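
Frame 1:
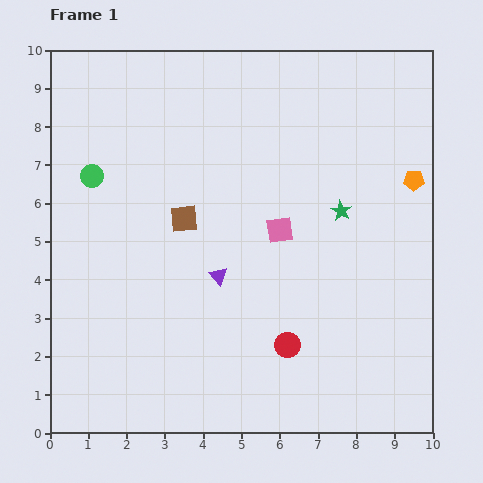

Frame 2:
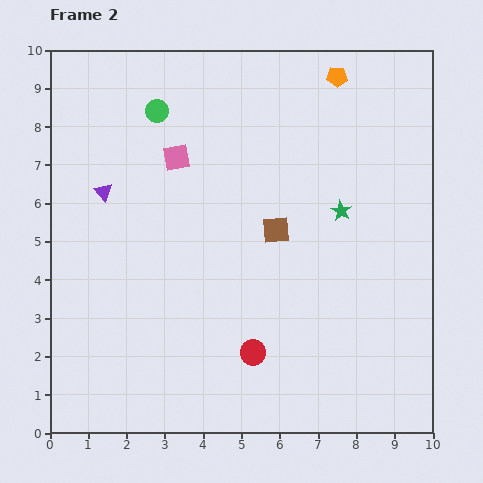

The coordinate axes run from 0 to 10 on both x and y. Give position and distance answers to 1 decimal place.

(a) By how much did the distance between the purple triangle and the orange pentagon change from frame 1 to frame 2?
+1.1

Distance in frame 1: 5.7. Distance in frame 2: 6.8.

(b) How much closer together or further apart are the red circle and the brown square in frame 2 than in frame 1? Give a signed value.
-1.0

Distance in frame 1: 4.3. Distance in frame 2: 3.3.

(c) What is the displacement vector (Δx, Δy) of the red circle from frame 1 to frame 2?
(-0.9, -0.2)

The red circle was at (6.2, 2.3) in frame 1 and (5.3, 2.1) in frame 2.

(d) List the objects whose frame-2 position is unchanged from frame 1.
the green star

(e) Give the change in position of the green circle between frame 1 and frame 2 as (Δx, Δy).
(1.7, 1.7)

The green circle was at (1.1, 6.7) in frame 1 and (2.8, 8.4) in frame 2.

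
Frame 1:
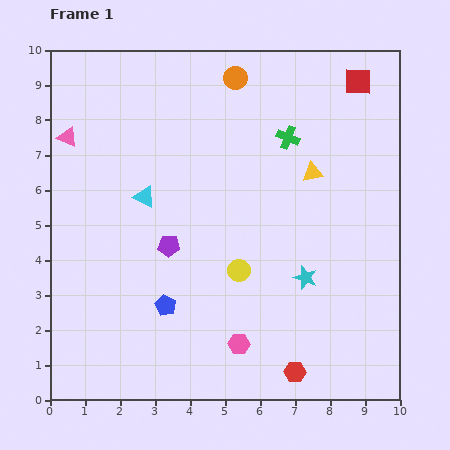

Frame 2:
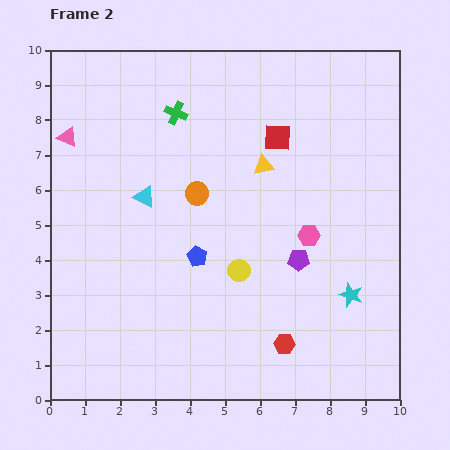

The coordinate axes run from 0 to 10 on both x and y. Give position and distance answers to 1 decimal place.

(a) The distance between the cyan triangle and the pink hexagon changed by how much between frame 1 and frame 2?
-0.2

Distance in frame 1: 5.0. Distance in frame 2: 4.8.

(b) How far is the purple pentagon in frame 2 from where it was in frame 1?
3.7

The purple pentagon moved from (3.4, 4.4) to (7.1, 4.0), a distance of √(3.7² + 0.4²) ≈ 3.7.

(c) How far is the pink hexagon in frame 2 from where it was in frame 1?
3.7

The pink hexagon moved from (5.4, 1.6) to (7.4, 4.7), a distance of √(2.0² + 3.1²) ≈ 3.7.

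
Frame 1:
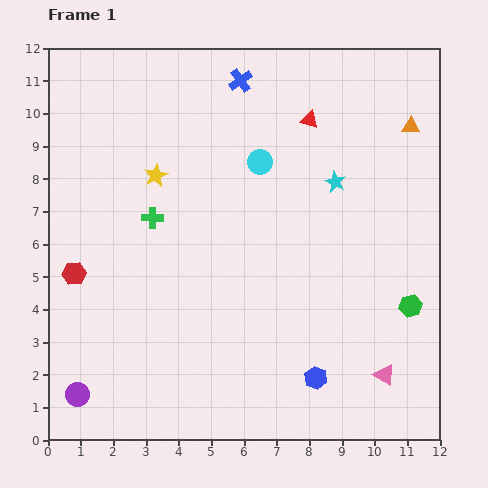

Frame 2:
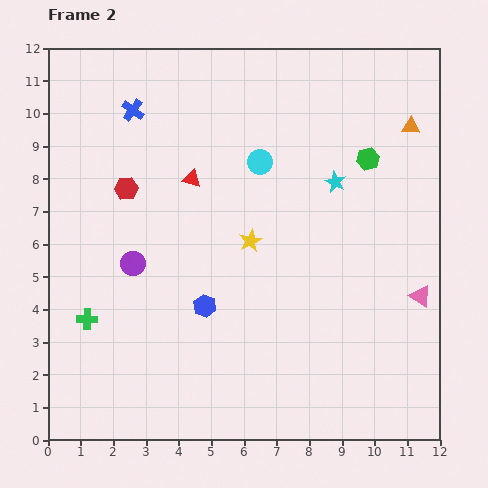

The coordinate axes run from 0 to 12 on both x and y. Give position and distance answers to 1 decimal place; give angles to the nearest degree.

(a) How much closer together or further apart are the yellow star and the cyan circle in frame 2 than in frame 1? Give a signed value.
-0.8

Distance in frame 1: 3.2. Distance in frame 2: 2.4.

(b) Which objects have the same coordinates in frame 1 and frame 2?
the cyan star, the orange triangle, the cyan circle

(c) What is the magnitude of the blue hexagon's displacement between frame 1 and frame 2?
4.0

The blue hexagon moved from (8.2, 1.9) to (4.8, 4.1), a distance of √(3.4² + 2.2²) ≈ 4.0.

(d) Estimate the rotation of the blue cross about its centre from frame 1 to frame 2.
20° counter-clockwise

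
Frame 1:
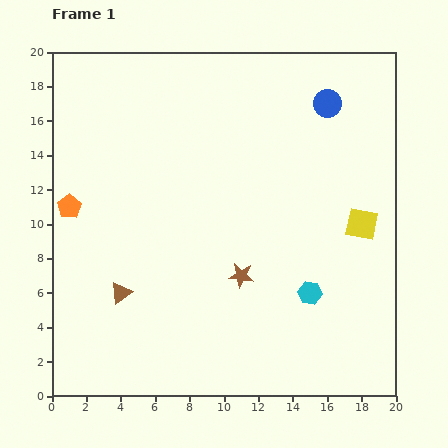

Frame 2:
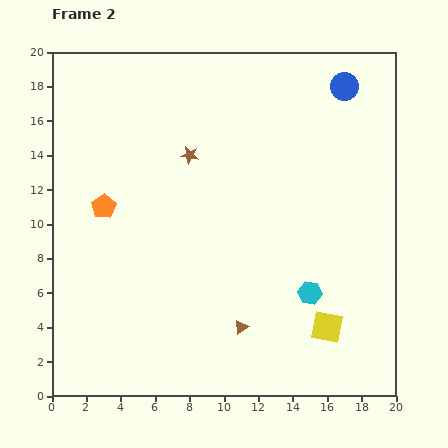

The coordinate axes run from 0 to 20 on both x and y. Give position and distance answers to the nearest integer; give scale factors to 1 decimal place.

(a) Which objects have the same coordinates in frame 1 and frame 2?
the cyan hexagon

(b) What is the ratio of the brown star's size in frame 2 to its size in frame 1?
0.7×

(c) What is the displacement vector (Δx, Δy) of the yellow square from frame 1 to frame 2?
(-2, -6)

The yellow square was at (18, 10) in frame 1 and (16, 4) in frame 2.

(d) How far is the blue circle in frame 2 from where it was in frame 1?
1

The blue circle moved from (16, 17) to (17, 18), a distance of √(1² + 1²) ≈ 1.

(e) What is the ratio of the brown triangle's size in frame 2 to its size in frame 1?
0.7×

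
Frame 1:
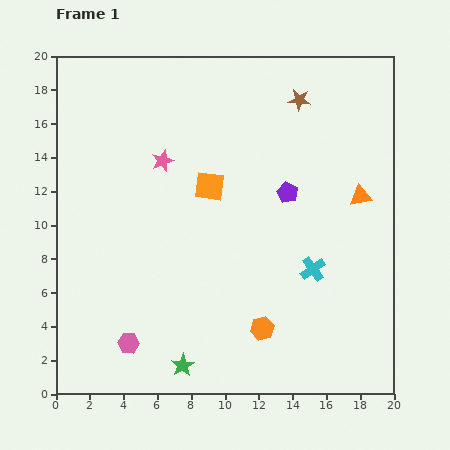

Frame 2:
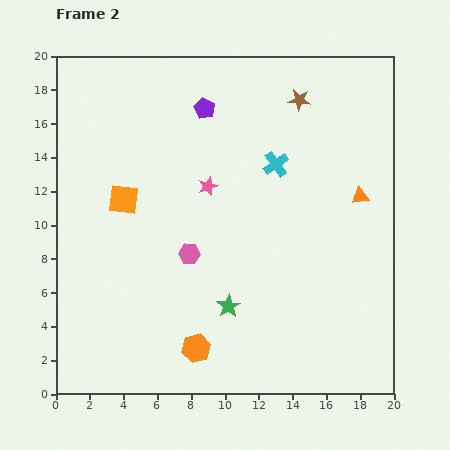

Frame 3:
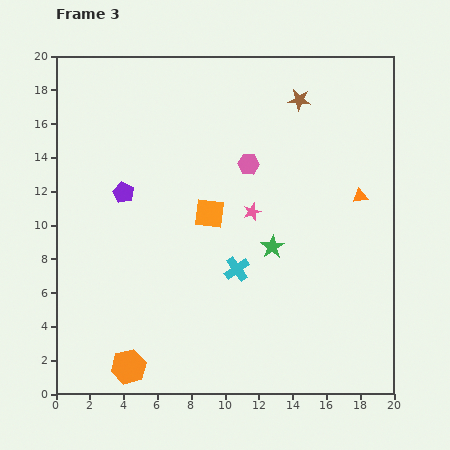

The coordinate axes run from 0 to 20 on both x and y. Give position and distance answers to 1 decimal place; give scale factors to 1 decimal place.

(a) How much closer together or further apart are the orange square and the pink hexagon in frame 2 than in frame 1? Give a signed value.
-5.5

Distance in frame 1: 10.5. Distance in frame 2: 5.0.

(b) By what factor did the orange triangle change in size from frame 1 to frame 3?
0.7×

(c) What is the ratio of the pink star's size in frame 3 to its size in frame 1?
0.8×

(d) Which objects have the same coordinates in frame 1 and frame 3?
the orange triangle, the brown star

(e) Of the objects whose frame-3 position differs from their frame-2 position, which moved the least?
the pink star

(moved 3.0)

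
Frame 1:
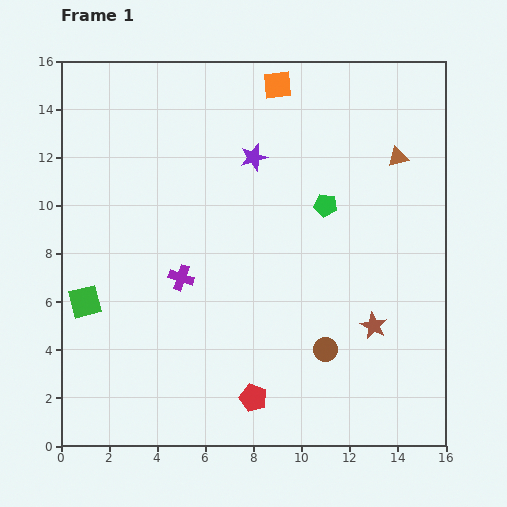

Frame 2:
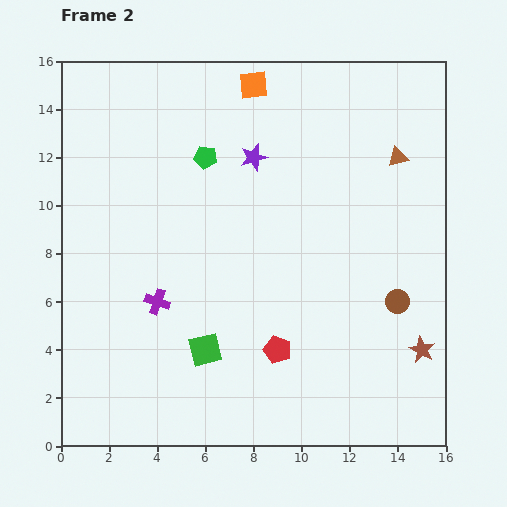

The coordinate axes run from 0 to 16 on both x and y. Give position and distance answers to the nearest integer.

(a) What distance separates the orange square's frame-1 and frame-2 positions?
1

The orange square moved from (9, 15) to (8, 15), a distance of √(1² + 0²) ≈ 1.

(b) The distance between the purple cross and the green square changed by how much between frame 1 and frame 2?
-1

Distance in frame 1: 4. Distance in frame 2: 3.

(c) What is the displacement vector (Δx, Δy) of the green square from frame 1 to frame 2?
(5, -2)

The green square was at (1, 6) in frame 1 and (6, 4) in frame 2.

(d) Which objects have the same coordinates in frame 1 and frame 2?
the brown triangle, the purple star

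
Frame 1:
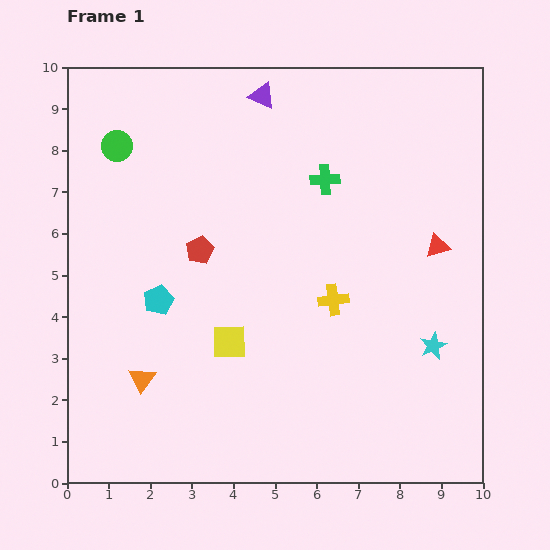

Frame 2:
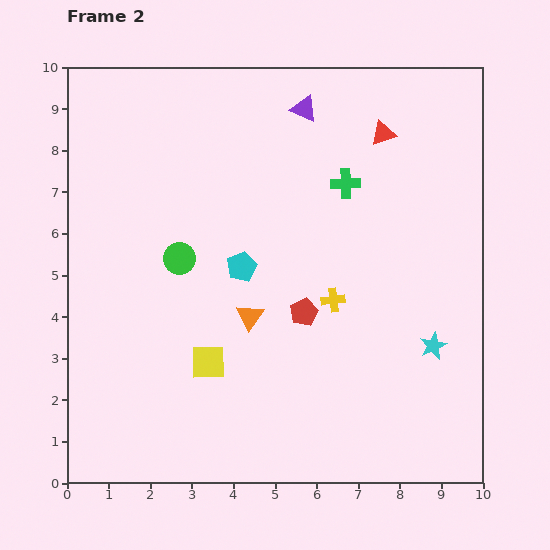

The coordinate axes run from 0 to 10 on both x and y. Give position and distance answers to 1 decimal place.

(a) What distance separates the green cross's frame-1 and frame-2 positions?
0.5

The green cross moved from (6.2, 7.3) to (6.7, 7.2), a distance of √(0.5² + 0.1²) ≈ 0.5.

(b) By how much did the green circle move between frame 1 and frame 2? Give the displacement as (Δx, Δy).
(1.5, -2.7)

The green circle was at (1.2, 8.1) in frame 1 and (2.7, 5.4) in frame 2.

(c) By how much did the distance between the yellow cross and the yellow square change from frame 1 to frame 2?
+0.7

Distance in frame 1: 2.7. Distance in frame 2: 3.4.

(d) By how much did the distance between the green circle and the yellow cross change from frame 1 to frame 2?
-2.6

Distance in frame 1: 6.4. Distance in frame 2: 3.8.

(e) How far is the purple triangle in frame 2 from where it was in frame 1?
1.0

The purple triangle moved from (4.7, 9.3) to (5.7, 9.0), a distance of √(1.0² + 0.3²) ≈ 1.0.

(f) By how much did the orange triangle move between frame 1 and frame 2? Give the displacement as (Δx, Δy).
(2.6, 1.5)

The orange triangle was at (1.8, 2.5) in frame 1 and (4.4, 4.0) in frame 2.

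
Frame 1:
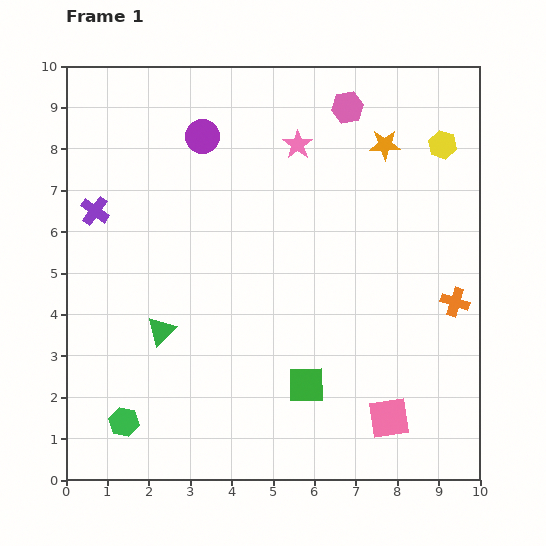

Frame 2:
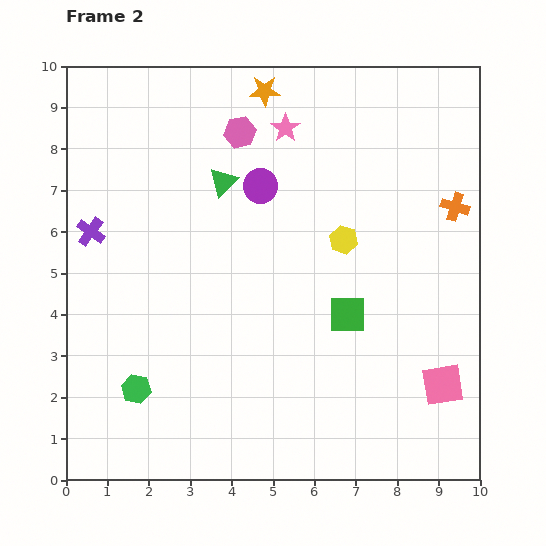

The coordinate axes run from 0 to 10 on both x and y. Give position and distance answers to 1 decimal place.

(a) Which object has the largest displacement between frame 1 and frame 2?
the green triangle

(moved 3.9; next 3.3)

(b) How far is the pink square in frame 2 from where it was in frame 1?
1.5

The pink square moved from (7.8, 1.5) to (9.1, 2.3), a distance of √(1.3² + 0.8²) ≈ 1.5.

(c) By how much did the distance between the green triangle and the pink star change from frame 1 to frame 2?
-3.6

Distance in frame 1: 5.6. Distance in frame 2: 2.0.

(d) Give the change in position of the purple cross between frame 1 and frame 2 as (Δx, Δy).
(-0.1, -0.5)

The purple cross was at (0.7, 6.5) in frame 1 and (0.6, 6.0) in frame 2.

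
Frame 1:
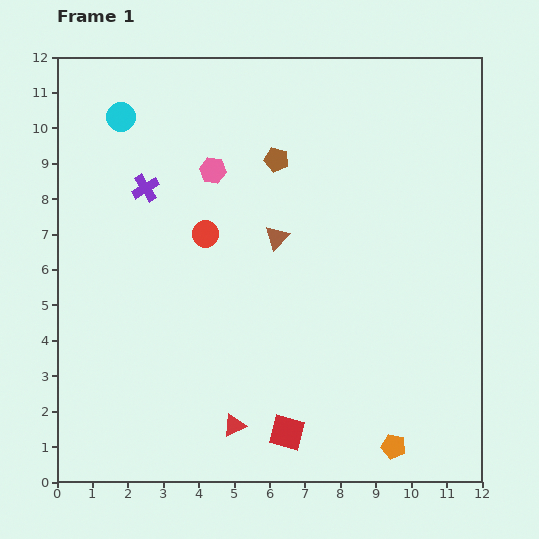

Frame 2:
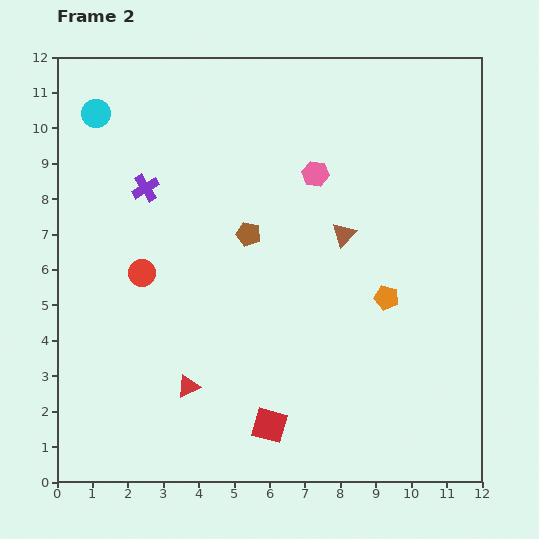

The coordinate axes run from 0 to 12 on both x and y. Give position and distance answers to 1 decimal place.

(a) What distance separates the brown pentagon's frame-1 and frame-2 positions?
2.2

The brown pentagon moved from (6.2, 9.1) to (5.4, 7.0), a distance of √(0.8² + 2.1²) ≈ 2.2.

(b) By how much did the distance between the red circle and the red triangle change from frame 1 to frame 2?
-2.0

Distance in frame 1: 5.5. Distance in frame 2: 3.5.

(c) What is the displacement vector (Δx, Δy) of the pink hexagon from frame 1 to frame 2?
(2.9, -0.1)

The pink hexagon was at (4.4, 8.8) in frame 1 and (7.3, 8.7) in frame 2.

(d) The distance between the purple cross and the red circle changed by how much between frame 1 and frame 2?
+0.3

Distance in frame 1: 2.1. Distance in frame 2: 2.4.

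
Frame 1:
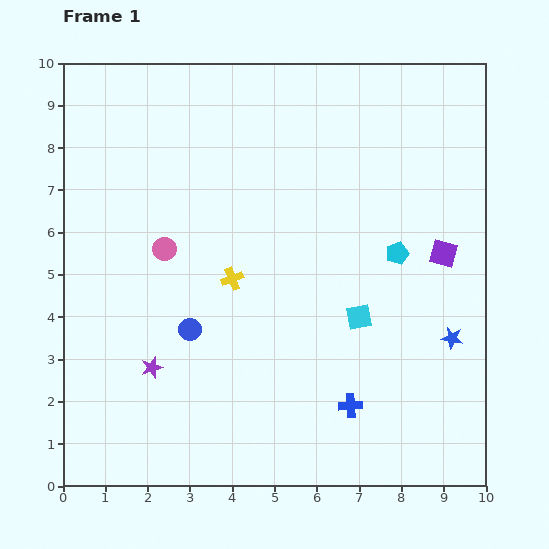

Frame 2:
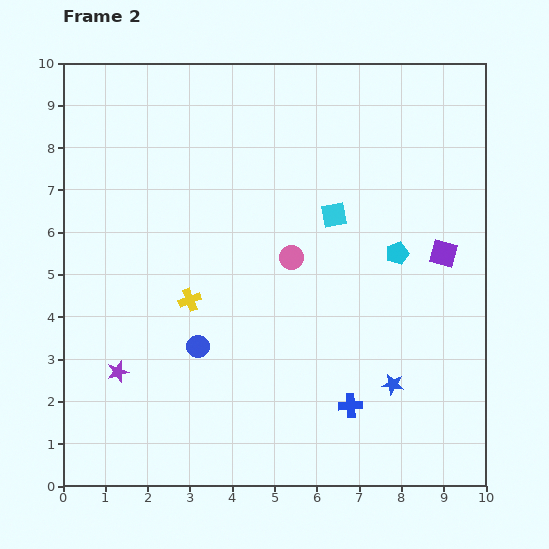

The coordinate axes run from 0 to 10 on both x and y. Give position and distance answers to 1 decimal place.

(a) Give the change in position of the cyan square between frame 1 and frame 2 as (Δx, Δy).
(-0.6, 2.4)

The cyan square was at (7.0, 4.0) in frame 1 and (6.4, 6.4) in frame 2.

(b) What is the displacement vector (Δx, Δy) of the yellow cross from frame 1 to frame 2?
(-1.0, -0.5)

The yellow cross was at (4.0, 4.9) in frame 1 and (3.0, 4.4) in frame 2.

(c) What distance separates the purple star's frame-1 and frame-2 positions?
0.8

The purple star moved from (2.1, 2.8) to (1.3, 2.7), a distance of √(0.8² + 0.1²) ≈ 0.8.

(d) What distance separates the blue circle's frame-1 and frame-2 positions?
0.4

The blue circle moved from (3.0, 3.7) to (3.2, 3.3), a distance of √(0.2² + 0.4²) ≈ 0.4.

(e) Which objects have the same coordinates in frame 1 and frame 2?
the purple square, the blue cross, the cyan pentagon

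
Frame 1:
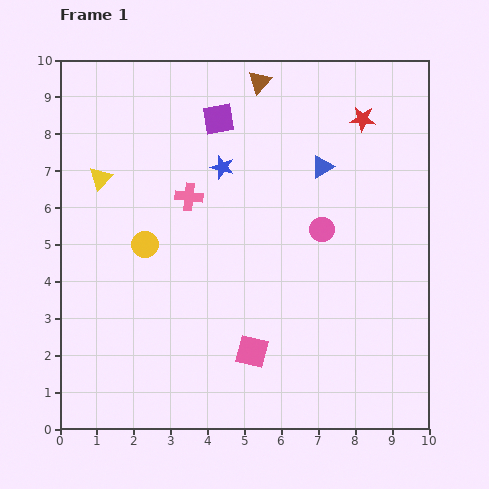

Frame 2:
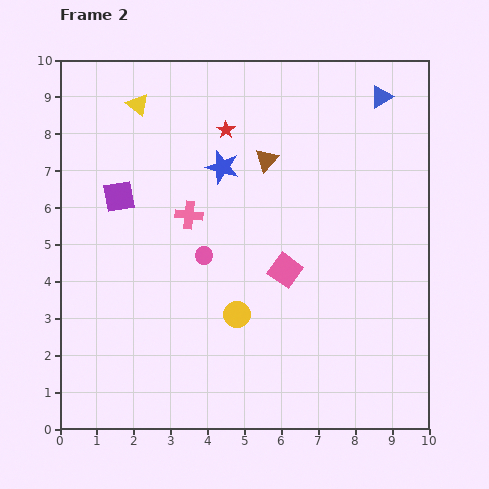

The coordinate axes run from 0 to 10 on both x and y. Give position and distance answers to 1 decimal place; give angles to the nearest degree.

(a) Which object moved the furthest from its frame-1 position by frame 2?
the red star

(moved 3.7; next 3.4)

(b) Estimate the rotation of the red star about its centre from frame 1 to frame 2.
31° clockwise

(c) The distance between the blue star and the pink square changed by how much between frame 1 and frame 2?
-1.8

Distance in frame 1: 5.1. Distance in frame 2: 3.3.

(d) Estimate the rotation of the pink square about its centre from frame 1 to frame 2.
22° clockwise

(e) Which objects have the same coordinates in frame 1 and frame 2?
the blue star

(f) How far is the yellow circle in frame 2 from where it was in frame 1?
3.1

The yellow circle moved from (2.3, 5.0) to (4.8, 3.1), a distance of √(2.5² + 1.9²) ≈ 3.1.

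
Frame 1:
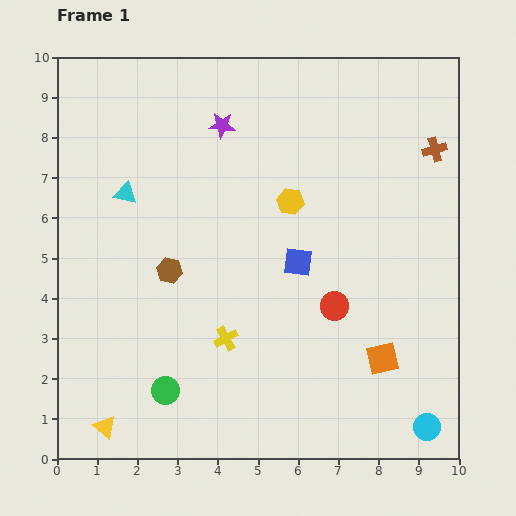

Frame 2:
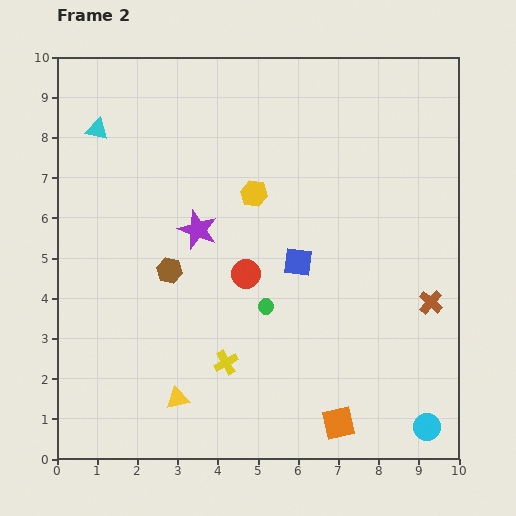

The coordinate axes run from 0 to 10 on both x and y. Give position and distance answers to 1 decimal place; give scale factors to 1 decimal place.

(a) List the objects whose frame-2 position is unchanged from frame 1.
the cyan circle, the blue square, the brown hexagon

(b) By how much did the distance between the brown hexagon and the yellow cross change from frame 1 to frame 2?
+0.5

Distance in frame 1: 2.2. Distance in frame 2: 2.7.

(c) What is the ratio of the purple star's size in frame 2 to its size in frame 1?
1.5×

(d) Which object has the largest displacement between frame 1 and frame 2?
the brown cross

(moved 3.8; next 3.3)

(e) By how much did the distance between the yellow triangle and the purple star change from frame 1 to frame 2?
-3.8

Distance in frame 1: 8.0. Distance in frame 2: 4.2.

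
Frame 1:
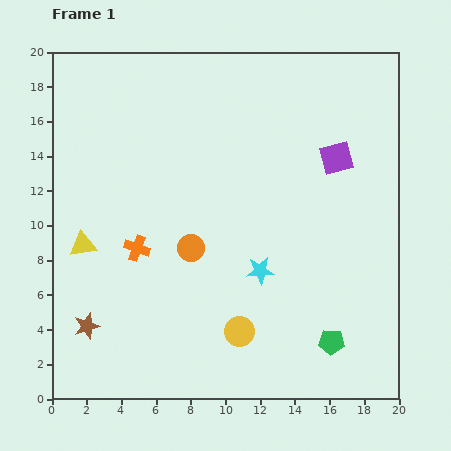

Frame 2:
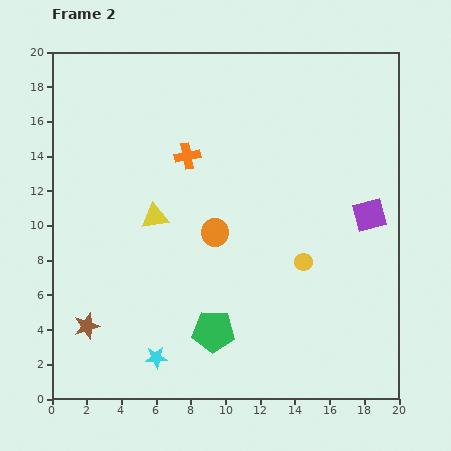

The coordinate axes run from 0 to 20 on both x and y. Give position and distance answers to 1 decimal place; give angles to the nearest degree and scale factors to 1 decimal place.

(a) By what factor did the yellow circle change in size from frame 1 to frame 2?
0.6×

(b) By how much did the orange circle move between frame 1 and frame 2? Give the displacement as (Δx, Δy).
(1.4, 0.9)

The orange circle was at (8.0, 8.7) in frame 1 and (9.4, 9.6) in frame 2.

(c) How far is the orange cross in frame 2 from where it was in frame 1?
6.0

The orange cross moved from (4.9, 8.7) to (7.8, 14.0), a distance of √(2.9² + 5.3²) ≈ 6.0.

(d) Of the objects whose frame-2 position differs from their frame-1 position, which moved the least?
the orange circle

(moved 1.7)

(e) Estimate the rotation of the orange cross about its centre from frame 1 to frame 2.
31° counter-clockwise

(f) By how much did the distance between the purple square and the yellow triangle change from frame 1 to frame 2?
-3.0

Distance in frame 1: 15.4. Distance in frame 2: 12.4.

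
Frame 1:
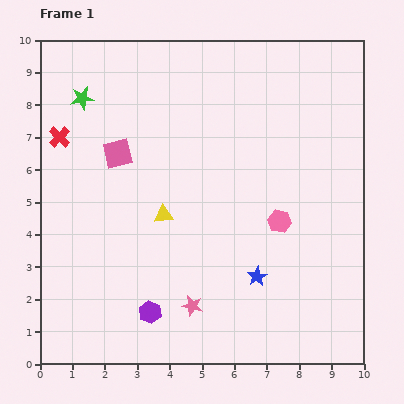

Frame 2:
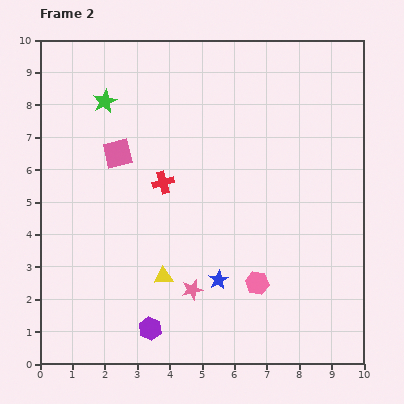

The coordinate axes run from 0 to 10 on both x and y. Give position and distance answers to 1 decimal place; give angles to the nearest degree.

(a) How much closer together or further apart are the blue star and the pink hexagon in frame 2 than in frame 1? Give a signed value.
-0.6

Distance in frame 1: 1.8. Distance in frame 2: 1.2.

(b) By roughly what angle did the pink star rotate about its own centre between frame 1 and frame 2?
26° counter-clockwise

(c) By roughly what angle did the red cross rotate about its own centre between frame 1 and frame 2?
31° clockwise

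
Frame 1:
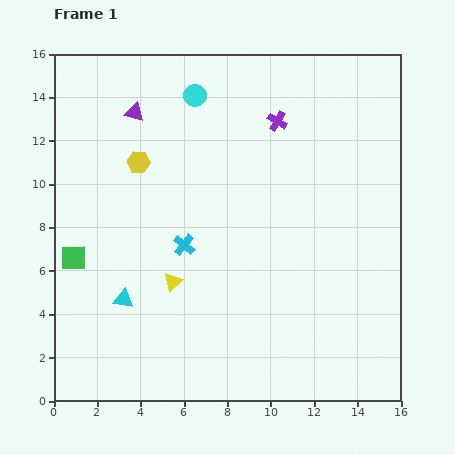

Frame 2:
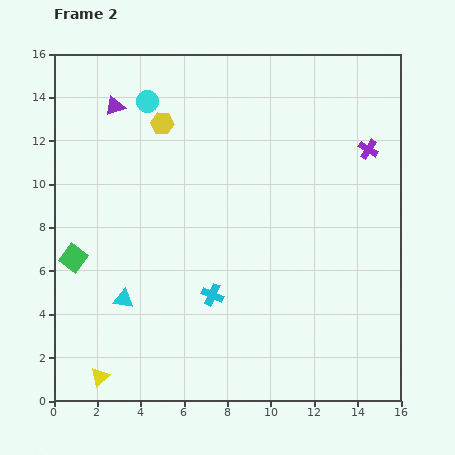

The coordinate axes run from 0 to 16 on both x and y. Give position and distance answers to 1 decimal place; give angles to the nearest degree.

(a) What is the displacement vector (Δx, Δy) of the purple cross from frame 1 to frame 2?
(4.2, -1.3)

The purple cross was at (10.3, 12.9) in frame 1 and (14.5, 11.6) in frame 2.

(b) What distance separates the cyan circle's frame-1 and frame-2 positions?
2.2

The cyan circle moved from (6.5, 14.1) to (4.3, 13.8), a distance of √(2.2² + 0.3²) ≈ 2.2.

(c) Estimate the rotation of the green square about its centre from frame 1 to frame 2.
38° clockwise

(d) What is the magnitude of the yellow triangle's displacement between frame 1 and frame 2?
5.6

The yellow triangle moved from (5.5, 5.5) to (2.1, 1.1), a distance of √(3.4² + 4.4²) ≈ 5.6.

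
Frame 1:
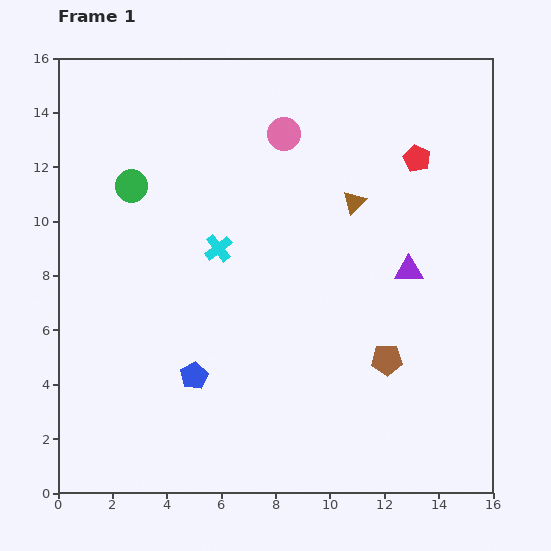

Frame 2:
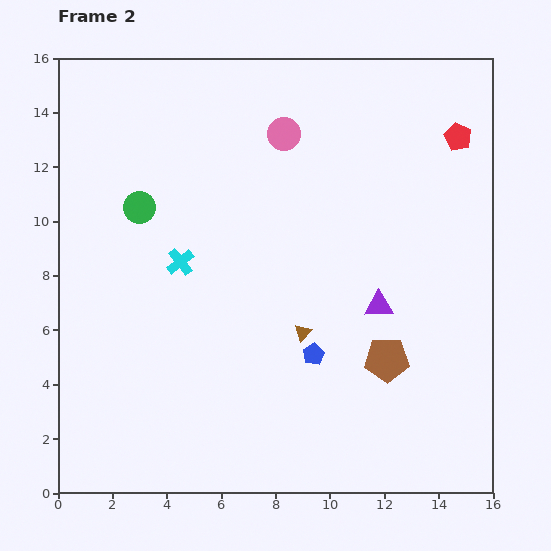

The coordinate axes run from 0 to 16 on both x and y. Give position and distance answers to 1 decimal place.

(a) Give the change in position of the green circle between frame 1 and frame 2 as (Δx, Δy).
(0.3, -0.8)

The green circle was at (2.7, 11.3) in frame 1 and (3.0, 10.5) in frame 2.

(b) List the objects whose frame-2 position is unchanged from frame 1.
the brown pentagon, the pink circle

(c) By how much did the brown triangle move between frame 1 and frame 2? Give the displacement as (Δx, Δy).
(-1.9, -4.8)

The brown triangle was at (10.9, 10.7) in frame 1 and (9.0, 5.9) in frame 2.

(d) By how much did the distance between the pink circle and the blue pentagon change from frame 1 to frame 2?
-1.3

Distance in frame 1: 9.5. Distance in frame 2: 8.2.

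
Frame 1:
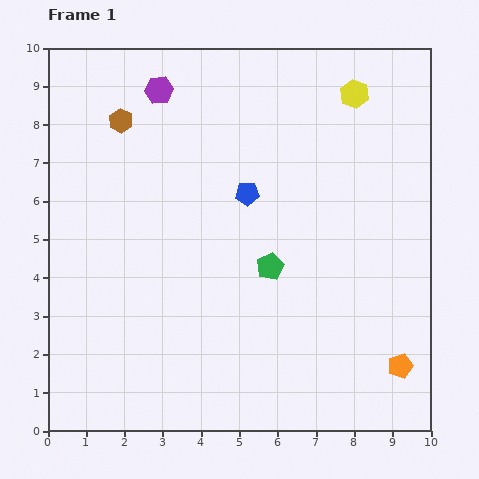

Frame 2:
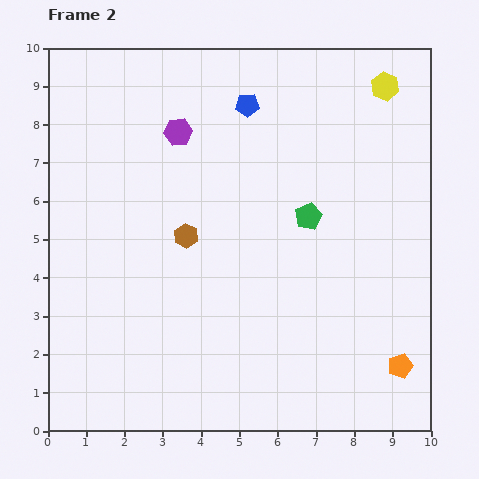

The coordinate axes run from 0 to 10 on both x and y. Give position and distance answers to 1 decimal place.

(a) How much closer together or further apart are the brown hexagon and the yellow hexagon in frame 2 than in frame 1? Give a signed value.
+0.4

Distance in frame 1: 6.1. Distance in frame 2: 6.5.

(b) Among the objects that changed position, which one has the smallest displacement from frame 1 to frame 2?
the yellow hexagon

(moved 0.8)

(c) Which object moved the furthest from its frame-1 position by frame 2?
the brown hexagon

(moved 3.4; next 2.3)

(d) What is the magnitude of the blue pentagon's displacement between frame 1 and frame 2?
2.3

The blue pentagon moved from (5.2, 6.2) to (5.2, 8.5), a distance of √(0.0² + 2.3²) ≈ 2.3.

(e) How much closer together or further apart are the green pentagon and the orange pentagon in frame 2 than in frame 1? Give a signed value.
+0.3

Distance in frame 1: 4.3. Distance in frame 2: 4.6.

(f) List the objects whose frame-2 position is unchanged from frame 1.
the orange pentagon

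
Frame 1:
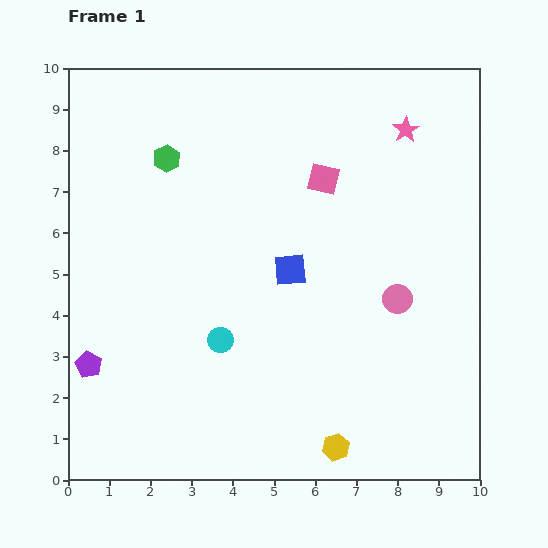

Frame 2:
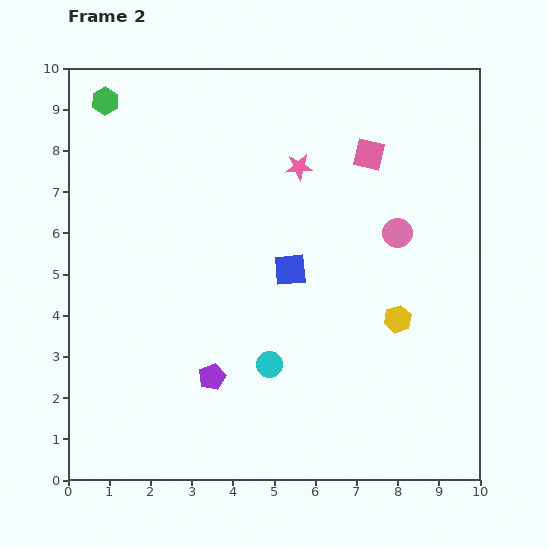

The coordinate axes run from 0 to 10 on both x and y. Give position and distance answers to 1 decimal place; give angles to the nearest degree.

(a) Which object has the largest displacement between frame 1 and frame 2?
the yellow hexagon

(moved 3.4; next 3.0)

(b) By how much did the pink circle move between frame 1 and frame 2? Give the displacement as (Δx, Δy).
(0.0, 1.6)

The pink circle was at (8.0, 4.4) in frame 1 and (8.0, 6.0) in frame 2.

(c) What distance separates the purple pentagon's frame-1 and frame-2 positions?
3.0

The purple pentagon moved from (0.5, 2.8) to (3.5, 2.5), a distance of √(3.0² + 0.3²) ≈ 3.0.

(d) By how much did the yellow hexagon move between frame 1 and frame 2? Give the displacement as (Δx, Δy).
(1.5, 3.1)

The yellow hexagon was at (6.5, 0.8) in frame 1 and (8.0, 3.9) in frame 2.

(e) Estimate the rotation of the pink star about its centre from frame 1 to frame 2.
27° clockwise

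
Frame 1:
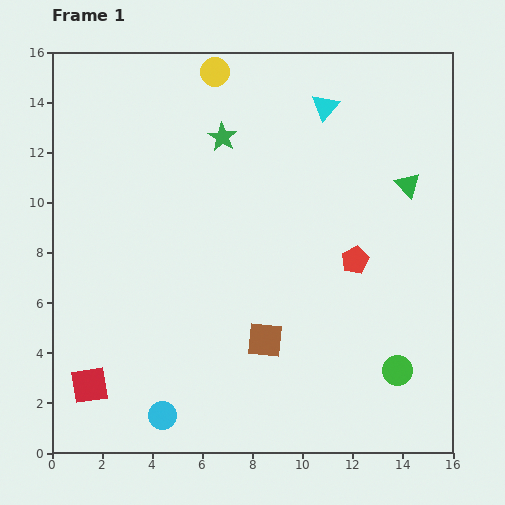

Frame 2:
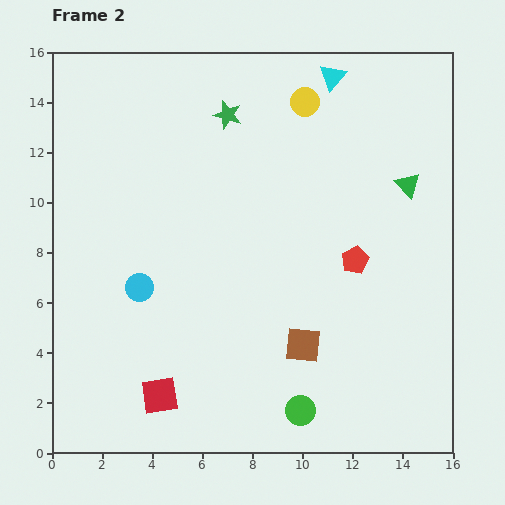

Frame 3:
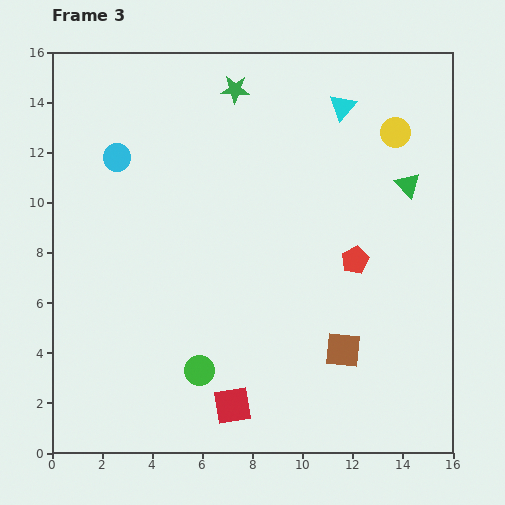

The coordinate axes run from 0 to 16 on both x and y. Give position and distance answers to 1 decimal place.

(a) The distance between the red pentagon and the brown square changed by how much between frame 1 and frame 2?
-0.8

Distance in frame 1: 4.8. Distance in frame 2: 4.0.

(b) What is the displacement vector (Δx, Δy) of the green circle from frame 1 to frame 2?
(-3.9, -1.6)

The green circle was at (13.8, 3.3) in frame 1 and (9.9, 1.7) in frame 2.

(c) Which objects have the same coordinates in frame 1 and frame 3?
the green triangle, the red pentagon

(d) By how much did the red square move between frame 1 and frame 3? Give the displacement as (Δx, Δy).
(5.7, -0.8)

The red square was at (1.5, 2.7) in frame 1 and (7.2, 1.9) in frame 3.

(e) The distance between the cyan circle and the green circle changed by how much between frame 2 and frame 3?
+1.0

Distance in frame 2: 8.1. Distance in frame 3: 9.1.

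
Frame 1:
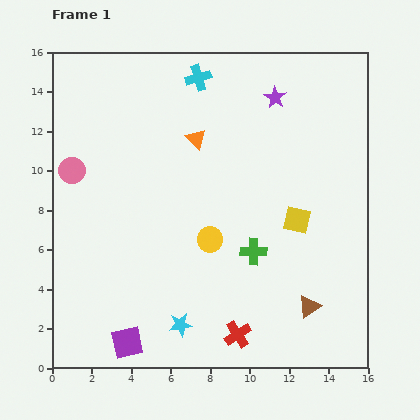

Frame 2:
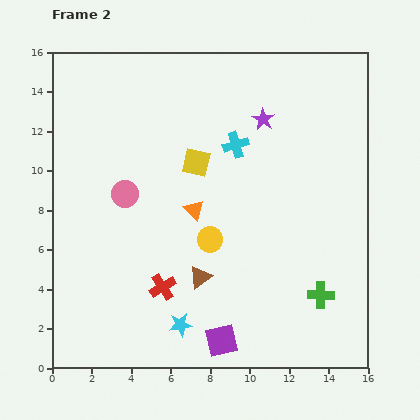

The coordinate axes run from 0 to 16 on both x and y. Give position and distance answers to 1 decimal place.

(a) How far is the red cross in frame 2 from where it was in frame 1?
4.5

The red cross moved from (9.4, 1.7) to (5.6, 4.1), a distance of √(3.8² + 2.4²) ≈ 4.5.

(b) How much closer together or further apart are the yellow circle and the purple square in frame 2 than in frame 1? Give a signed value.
-1.6

Distance in frame 1: 6.7. Distance in frame 2: 5.1.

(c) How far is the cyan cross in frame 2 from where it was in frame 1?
3.9

The cyan cross moved from (7.4, 14.7) to (9.3, 11.3), a distance of √(1.9² + 3.4²) ≈ 3.9.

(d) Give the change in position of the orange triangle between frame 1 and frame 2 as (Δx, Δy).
(-0.1, -3.6)

The orange triangle was at (7.3, 11.6) in frame 1 and (7.2, 8.0) in frame 2.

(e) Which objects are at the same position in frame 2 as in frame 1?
the cyan star, the yellow circle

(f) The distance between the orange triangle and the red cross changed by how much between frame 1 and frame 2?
-5.9

Distance in frame 1: 10.1. Distance in frame 2: 4.2.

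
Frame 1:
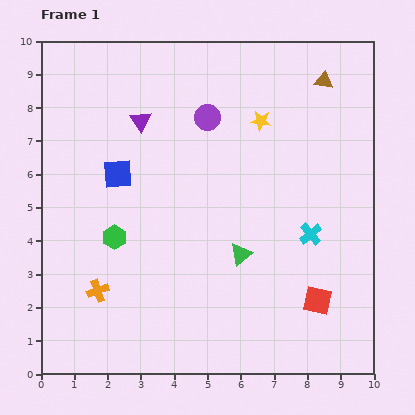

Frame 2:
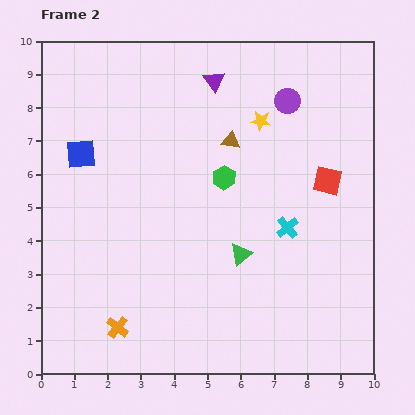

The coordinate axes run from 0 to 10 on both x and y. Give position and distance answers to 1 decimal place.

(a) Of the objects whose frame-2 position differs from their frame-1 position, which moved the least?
the cyan cross

(moved 0.7)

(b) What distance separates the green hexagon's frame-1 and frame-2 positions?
3.8

The green hexagon moved from (2.2, 4.1) to (5.5, 5.9), a distance of √(3.3² + 1.8²) ≈ 3.8.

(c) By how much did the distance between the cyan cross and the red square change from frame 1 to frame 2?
-0.2

Distance in frame 1: 2.0. Distance in frame 2: 1.8.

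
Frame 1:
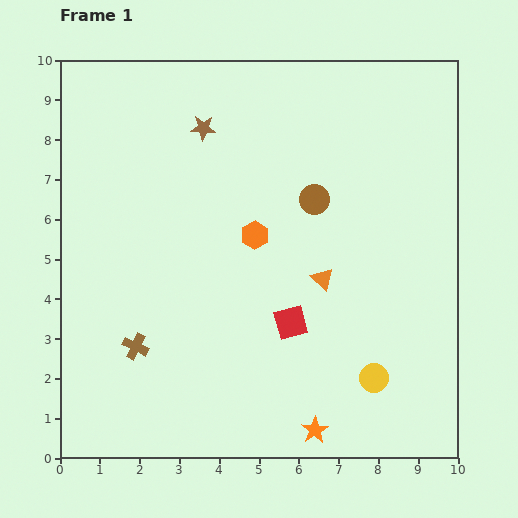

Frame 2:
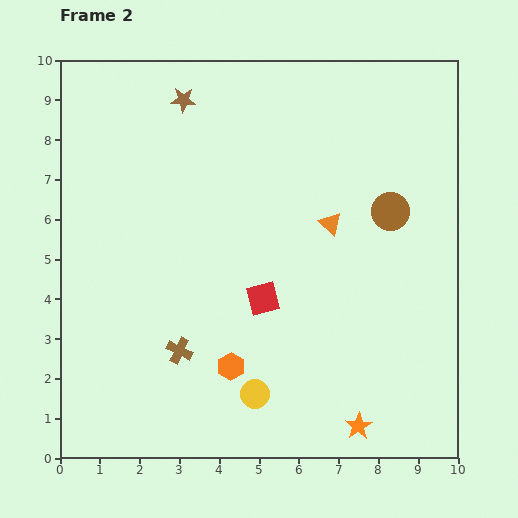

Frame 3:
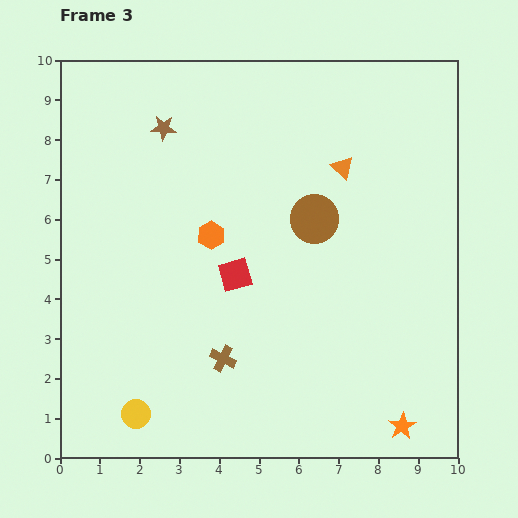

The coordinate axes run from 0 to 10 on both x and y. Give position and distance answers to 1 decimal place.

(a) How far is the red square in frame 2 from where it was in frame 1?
0.9

The red square moved from (5.8, 3.4) to (5.1, 4.0), a distance of √(0.7² + 0.6²) ≈ 0.9.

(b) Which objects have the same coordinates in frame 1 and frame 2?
none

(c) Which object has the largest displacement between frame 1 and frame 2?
the orange hexagon

(moved 3.4; next 3.0)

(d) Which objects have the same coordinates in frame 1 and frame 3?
none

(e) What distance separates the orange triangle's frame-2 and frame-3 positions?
1.4

The orange triangle moved from (6.8, 5.9) to (7.1, 7.3), a distance of √(0.3² + 1.4²) ≈ 1.4.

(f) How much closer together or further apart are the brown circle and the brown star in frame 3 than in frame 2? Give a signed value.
-1.5

Distance in frame 2: 5.9. Distance in frame 3: 4.4.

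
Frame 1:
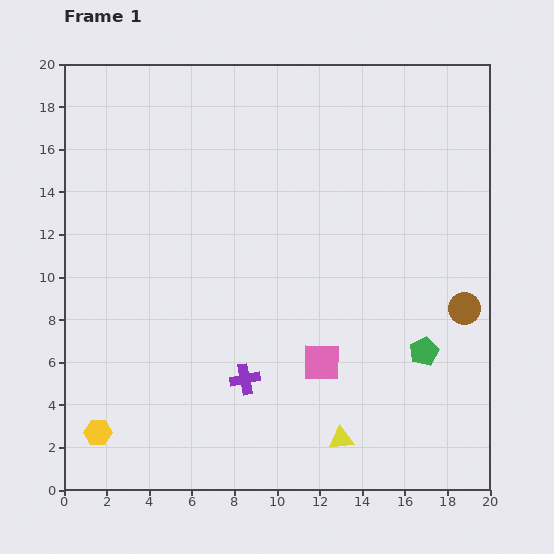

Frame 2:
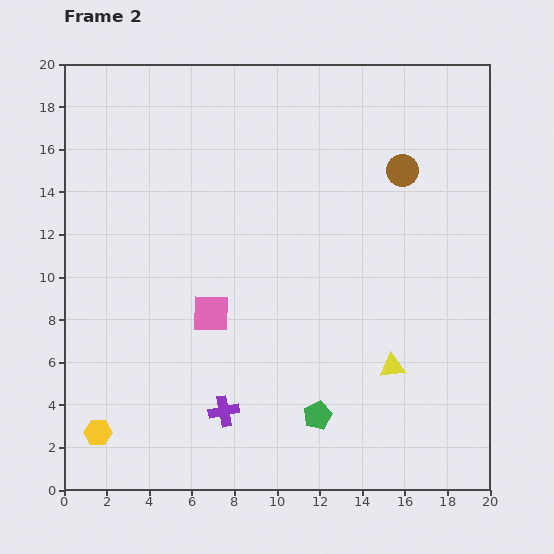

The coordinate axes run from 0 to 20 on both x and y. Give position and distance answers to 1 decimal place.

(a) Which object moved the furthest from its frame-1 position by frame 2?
the brown circle

(moved 7.1; next 5.8)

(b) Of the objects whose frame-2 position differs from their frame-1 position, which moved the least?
the purple cross

(moved 1.8)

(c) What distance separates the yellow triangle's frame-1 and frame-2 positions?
4.2

The yellow triangle moved from (13.0, 2.4) to (15.4, 5.8), a distance of √(2.4² + 3.4²) ≈ 4.2.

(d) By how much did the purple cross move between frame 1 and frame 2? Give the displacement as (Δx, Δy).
(-1.0, -1.5)

The purple cross was at (8.5, 5.2) in frame 1 and (7.5, 3.7) in frame 2.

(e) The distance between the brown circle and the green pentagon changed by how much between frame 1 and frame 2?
+9.4

Distance in frame 1: 2.8. Distance in frame 2: 12.2.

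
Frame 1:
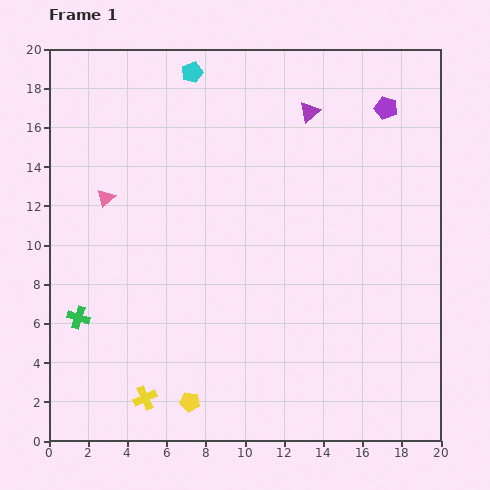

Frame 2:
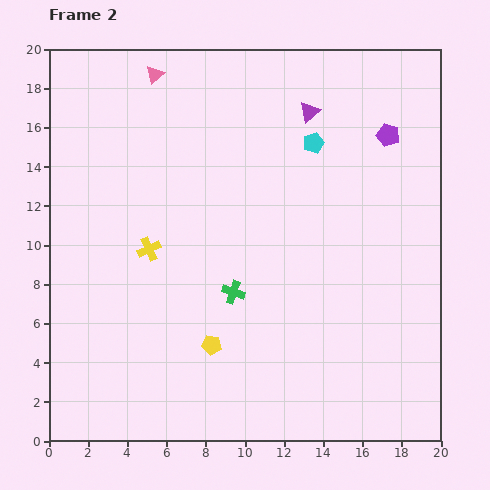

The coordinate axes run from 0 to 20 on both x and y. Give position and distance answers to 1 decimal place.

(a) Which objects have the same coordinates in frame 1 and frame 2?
the purple triangle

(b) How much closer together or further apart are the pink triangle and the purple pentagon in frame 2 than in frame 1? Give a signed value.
-2.7

Distance in frame 1: 15.0. Distance in frame 2: 12.3.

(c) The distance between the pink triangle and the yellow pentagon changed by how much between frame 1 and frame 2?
+2.8

Distance in frame 1: 11.3. Distance in frame 2: 14.1.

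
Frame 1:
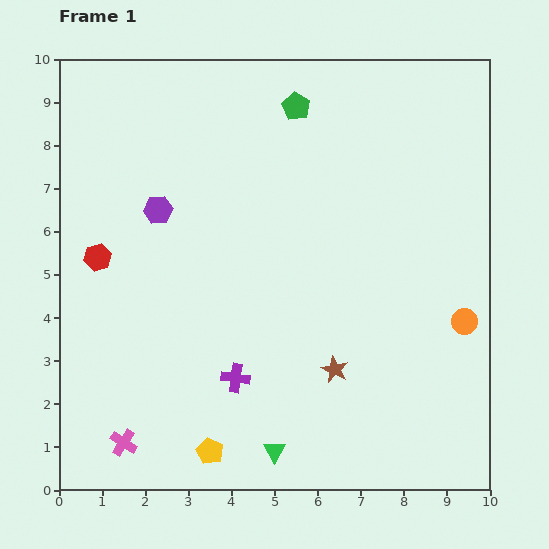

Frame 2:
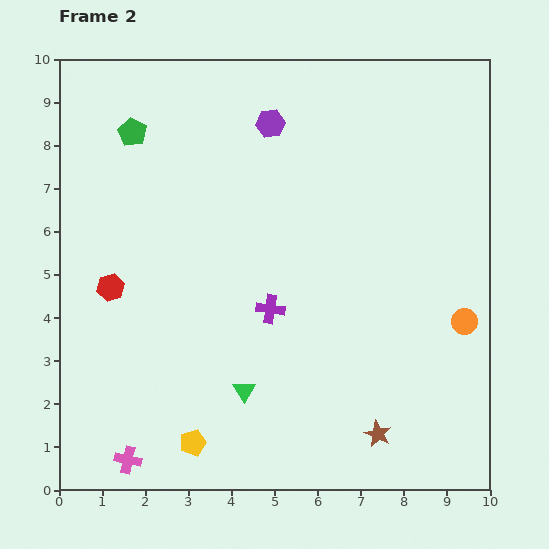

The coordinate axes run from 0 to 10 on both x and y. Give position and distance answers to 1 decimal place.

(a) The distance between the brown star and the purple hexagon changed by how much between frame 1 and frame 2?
+2.1

Distance in frame 1: 5.5. Distance in frame 2: 7.6.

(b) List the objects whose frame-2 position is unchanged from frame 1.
the orange circle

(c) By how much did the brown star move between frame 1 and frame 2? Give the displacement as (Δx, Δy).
(1.0, -1.5)

The brown star was at (6.4, 2.8) in frame 1 and (7.4, 1.3) in frame 2.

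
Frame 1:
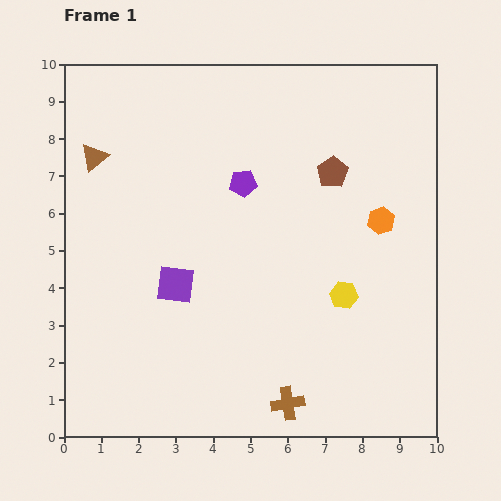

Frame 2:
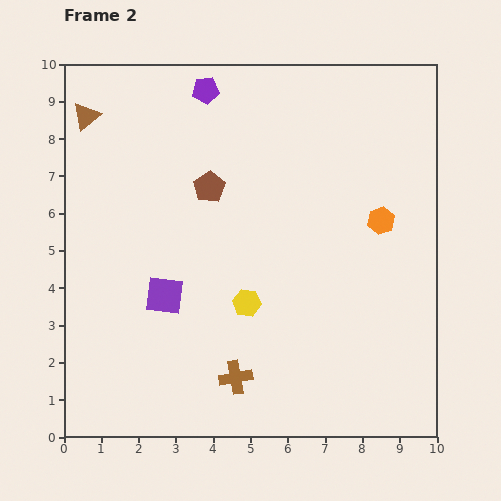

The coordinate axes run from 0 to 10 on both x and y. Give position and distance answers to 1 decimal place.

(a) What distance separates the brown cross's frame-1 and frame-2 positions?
1.6

The brown cross moved from (6.0, 0.9) to (4.6, 1.6), a distance of √(1.4² + 0.7²) ≈ 1.6.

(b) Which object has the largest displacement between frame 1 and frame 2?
the brown pentagon

(moved 3.3; next 2.7)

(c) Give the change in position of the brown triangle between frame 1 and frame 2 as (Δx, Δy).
(-0.2, 1.1)

The brown triangle was at (0.8, 7.5) in frame 1 and (0.6, 8.6) in frame 2.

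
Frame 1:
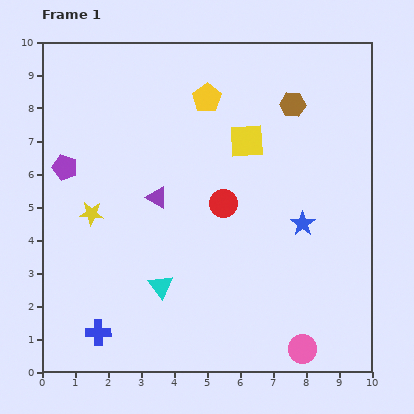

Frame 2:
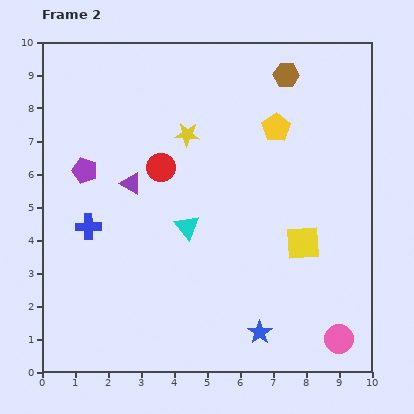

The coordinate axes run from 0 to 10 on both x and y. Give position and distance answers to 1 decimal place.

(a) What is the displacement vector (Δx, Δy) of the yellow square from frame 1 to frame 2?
(1.7, -3.1)

The yellow square was at (6.2, 7.0) in frame 1 and (7.9, 3.9) in frame 2.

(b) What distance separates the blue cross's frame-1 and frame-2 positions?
3.2

The blue cross moved from (1.7, 1.2) to (1.4, 4.4), a distance of √(0.3² + 3.2²) ≈ 3.2.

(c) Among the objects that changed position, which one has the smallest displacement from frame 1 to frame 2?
the purple pentagon

(moved 0.6)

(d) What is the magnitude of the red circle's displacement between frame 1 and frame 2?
2.2

The red circle moved from (5.5, 5.1) to (3.6, 6.2), a distance of √(1.9² + 1.1²) ≈ 2.2.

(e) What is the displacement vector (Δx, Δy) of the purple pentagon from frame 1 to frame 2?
(0.6, -0.1)

The purple pentagon was at (0.7, 6.2) in frame 1 and (1.3, 6.1) in frame 2.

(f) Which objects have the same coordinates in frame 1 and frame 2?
none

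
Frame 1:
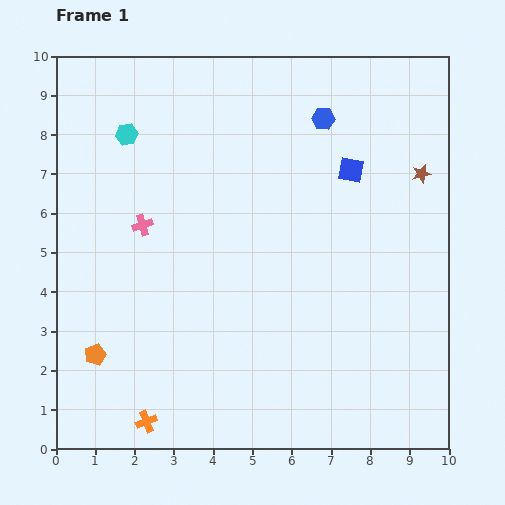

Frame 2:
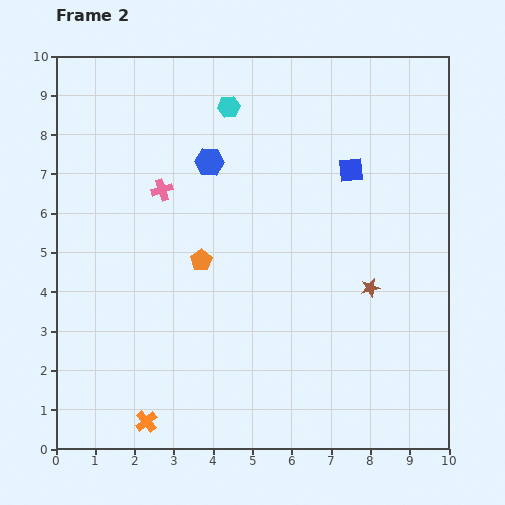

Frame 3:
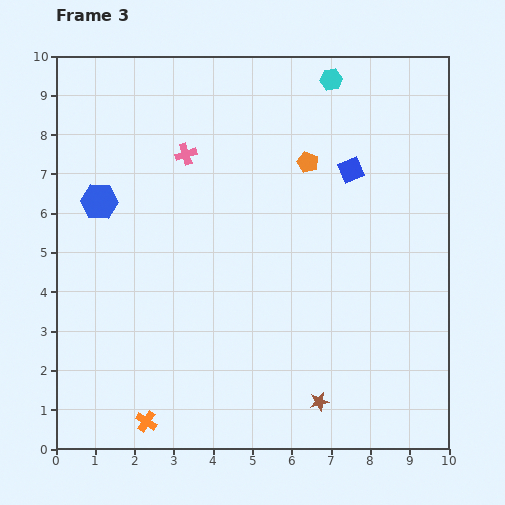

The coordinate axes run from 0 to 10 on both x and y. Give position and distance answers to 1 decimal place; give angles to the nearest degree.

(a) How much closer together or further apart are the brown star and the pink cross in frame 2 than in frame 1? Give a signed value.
-1.3

Distance in frame 1: 7.2. Distance in frame 2: 5.9.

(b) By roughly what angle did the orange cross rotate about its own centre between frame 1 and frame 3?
34° counter-clockwise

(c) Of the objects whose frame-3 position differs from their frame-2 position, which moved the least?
the pink cross

(moved 1.1)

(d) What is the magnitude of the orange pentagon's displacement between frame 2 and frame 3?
3.7

The orange pentagon moved from (3.7, 4.8) to (6.4, 7.3), a distance of √(2.7² + 2.5²) ≈ 3.7.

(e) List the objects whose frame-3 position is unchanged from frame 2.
the blue square, the orange cross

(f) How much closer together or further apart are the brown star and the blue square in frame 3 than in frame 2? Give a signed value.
+3.0

Distance in frame 2: 3.0. Distance in frame 3: 6.0.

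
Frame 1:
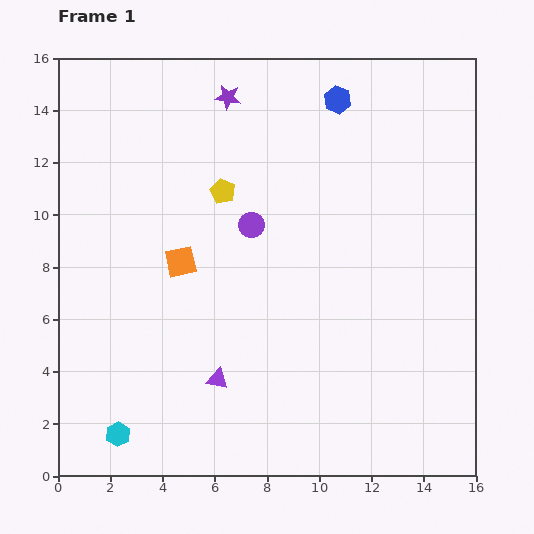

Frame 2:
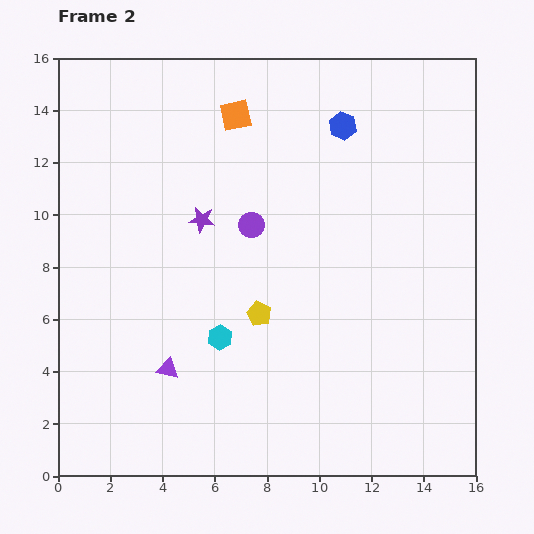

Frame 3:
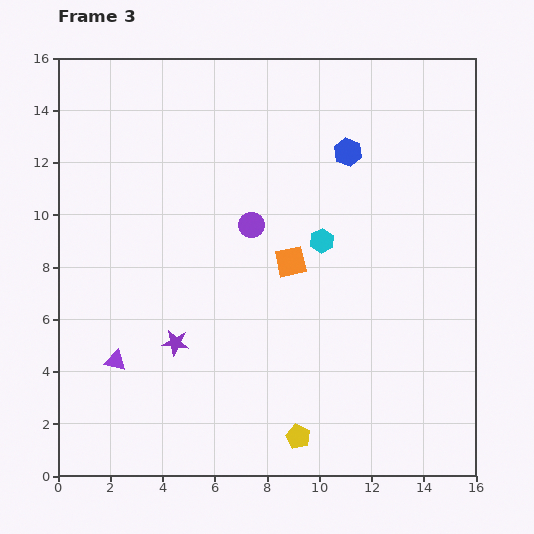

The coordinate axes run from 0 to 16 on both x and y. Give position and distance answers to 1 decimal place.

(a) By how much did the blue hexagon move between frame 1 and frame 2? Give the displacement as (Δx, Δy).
(0.2, -1.0)

The blue hexagon was at (10.7, 14.4) in frame 1 and (10.9, 13.4) in frame 2.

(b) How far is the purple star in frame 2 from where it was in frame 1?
4.8

The purple star moved from (6.5, 14.5) to (5.5, 9.8), a distance of √(1.0² + 4.7²) ≈ 4.8.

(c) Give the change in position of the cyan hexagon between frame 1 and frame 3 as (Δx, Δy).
(7.8, 7.4)

The cyan hexagon was at (2.3, 1.6) in frame 1 and (10.1, 9.0) in frame 3.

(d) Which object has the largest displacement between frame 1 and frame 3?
the cyan hexagon

(moved 10.8; next 9.8)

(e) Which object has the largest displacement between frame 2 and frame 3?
the orange square

(moved 6.0; next 5.4)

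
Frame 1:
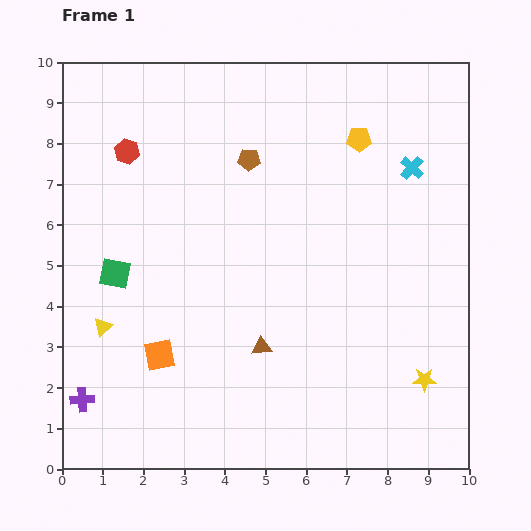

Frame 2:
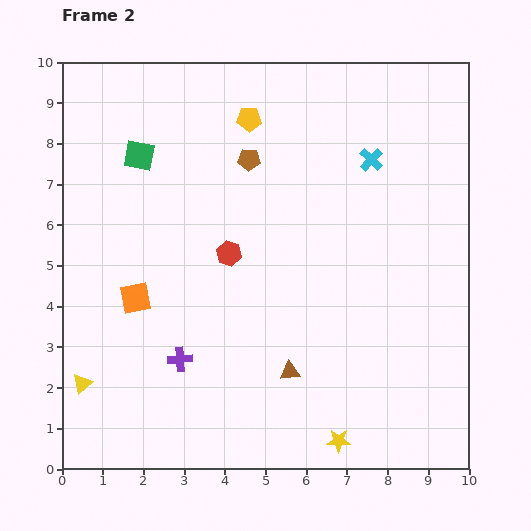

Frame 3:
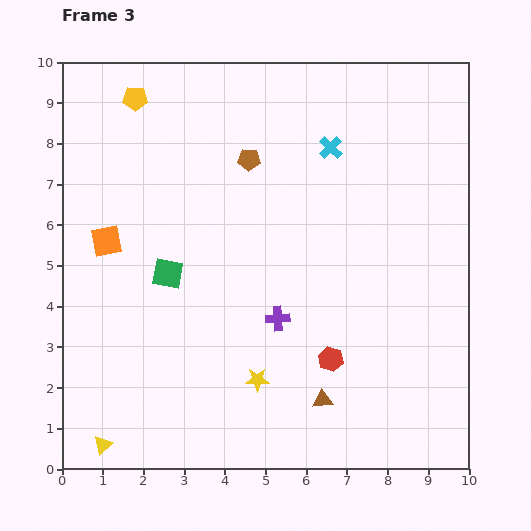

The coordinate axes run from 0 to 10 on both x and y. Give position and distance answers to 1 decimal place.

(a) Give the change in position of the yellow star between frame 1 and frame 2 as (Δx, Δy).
(-2.1, -1.5)

The yellow star was at (8.9, 2.2) in frame 1 and (6.8, 0.7) in frame 2.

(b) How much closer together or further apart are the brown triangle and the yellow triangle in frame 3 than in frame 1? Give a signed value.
+1.6

Distance in frame 1: 3.9. Distance in frame 3: 5.5.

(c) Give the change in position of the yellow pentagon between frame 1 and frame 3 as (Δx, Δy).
(-5.5, 1.0)

The yellow pentagon was at (7.3, 8.1) in frame 1 and (1.8, 9.1) in frame 3.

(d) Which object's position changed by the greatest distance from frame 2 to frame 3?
the red hexagon

(moved 3.6; next 3.0)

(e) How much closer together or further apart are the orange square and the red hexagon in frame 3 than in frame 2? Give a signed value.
+3.7

Distance in frame 2: 2.5. Distance in frame 3: 6.2.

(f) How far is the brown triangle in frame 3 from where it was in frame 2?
1.1

The brown triangle moved from (5.6, 2.4) to (6.4, 1.7), a distance of √(0.8² + 0.7²) ≈ 1.1.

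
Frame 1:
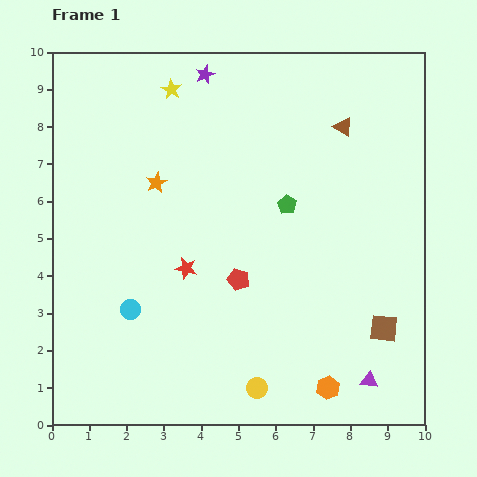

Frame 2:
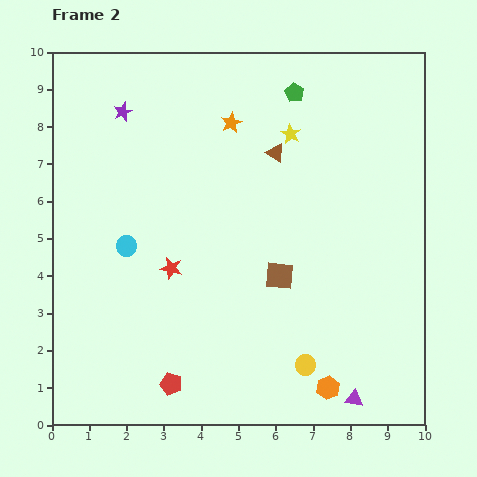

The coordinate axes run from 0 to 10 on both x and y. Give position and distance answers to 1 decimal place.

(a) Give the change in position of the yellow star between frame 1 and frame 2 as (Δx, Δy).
(3.2, -1.2)

The yellow star was at (3.2, 9.0) in frame 1 and (6.4, 7.8) in frame 2.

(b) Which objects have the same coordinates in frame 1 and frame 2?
the orange hexagon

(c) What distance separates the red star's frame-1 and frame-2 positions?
0.4

The red star moved from (3.6, 4.2) to (3.2, 4.2), a distance of √(0.4² + 0.0²) ≈ 0.4.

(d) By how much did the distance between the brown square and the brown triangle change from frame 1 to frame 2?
-2.2

Distance in frame 1: 5.5. Distance in frame 2: 3.3.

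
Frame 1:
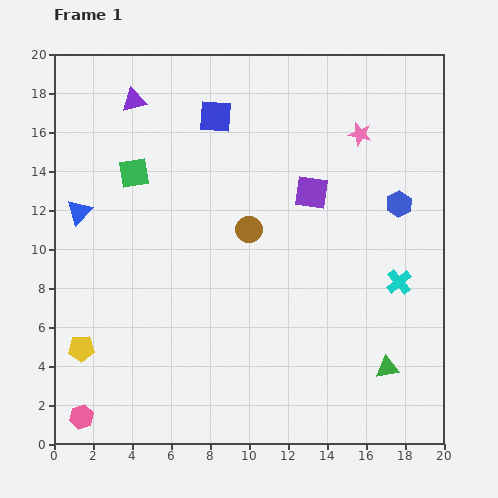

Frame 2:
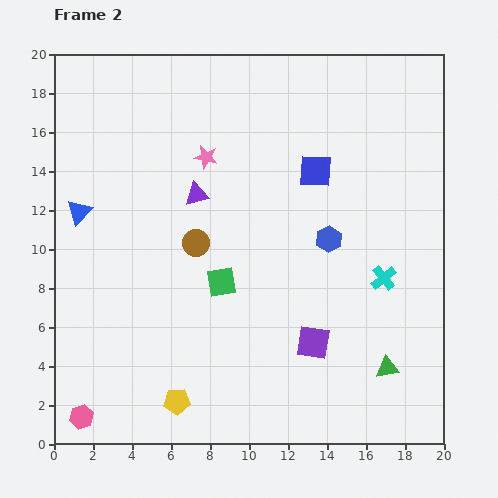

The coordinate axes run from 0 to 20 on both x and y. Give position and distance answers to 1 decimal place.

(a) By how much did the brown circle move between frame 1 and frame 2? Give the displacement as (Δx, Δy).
(-2.7, -0.7)

The brown circle was at (10.0, 11.0) in frame 1 and (7.3, 10.3) in frame 2.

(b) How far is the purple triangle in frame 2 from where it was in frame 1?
5.8

The purple triangle moved from (4.1, 17.6) to (7.3, 12.8), a distance of √(3.2² + 4.8²) ≈ 5.8.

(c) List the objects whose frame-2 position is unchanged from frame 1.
the pink hexagon, the blue triangle, the green triangle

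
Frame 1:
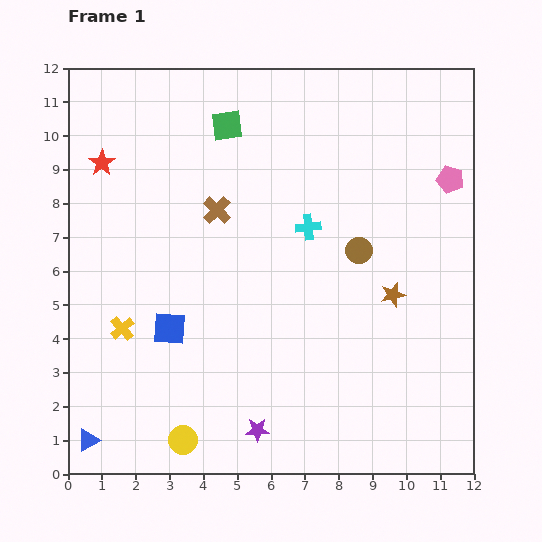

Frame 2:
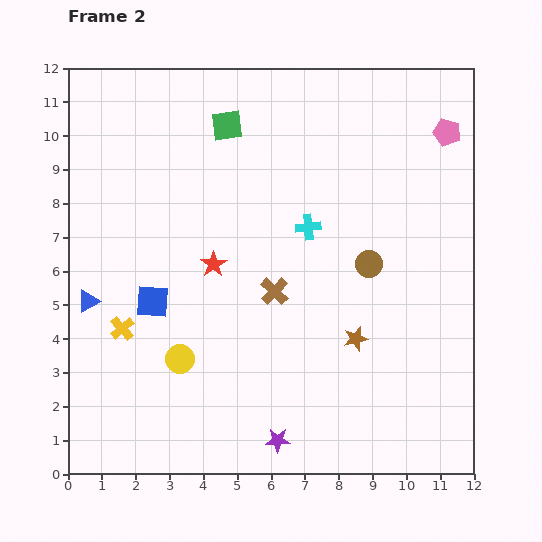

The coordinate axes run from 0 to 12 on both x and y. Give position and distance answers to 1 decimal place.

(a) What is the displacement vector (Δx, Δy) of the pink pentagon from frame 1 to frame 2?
(-0.1, 1.4)

The pink pentagon was at (11.3, 8.7) in frame 1 and (11.2, 10.1) in frame 2.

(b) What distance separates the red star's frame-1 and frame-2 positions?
4.5

The red star moved from (1.0, 9.2) to (4.3, 6.2), a distance of √(3.3² + 3.0²) ≈ 4.5.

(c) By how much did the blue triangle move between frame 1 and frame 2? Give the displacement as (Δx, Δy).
(0.0, 4.1)

The blue triangle was at (0.6, 1.0) in frame 1 and (0.6, 5.1) in frame 2.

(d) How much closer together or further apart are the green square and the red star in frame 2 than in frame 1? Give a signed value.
+0.2

Distance in frame 1: 3.9. Distance in frame 2: 4.1.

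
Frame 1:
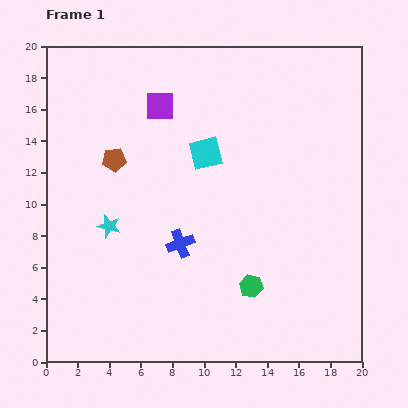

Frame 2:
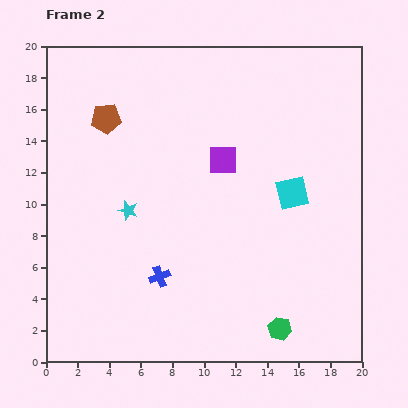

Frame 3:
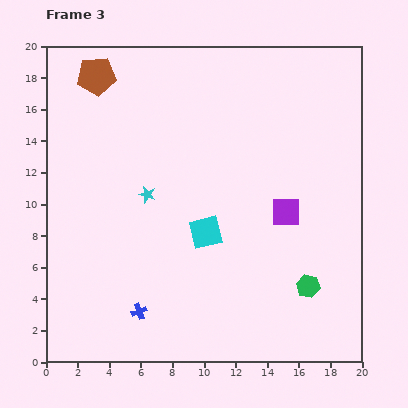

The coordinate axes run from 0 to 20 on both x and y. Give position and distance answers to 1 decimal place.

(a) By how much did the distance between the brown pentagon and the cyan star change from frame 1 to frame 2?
+1.8

Distance in frame 1: 4.2. Distance in frame 2: 6.0.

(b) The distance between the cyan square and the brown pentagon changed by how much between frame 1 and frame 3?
+6.3

Distance in frame 1: 5.8. Distance in frame 3: 12.1.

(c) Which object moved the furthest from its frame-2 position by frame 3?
the cyan square

(moved 6.0; next 5.2)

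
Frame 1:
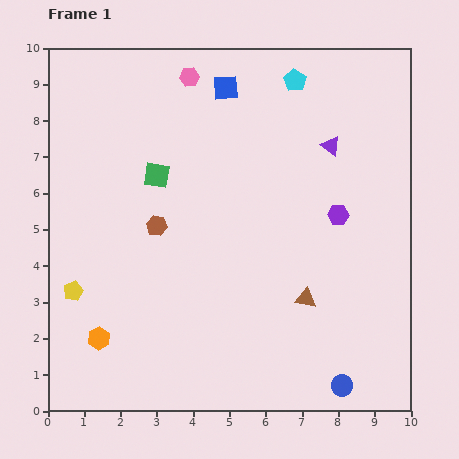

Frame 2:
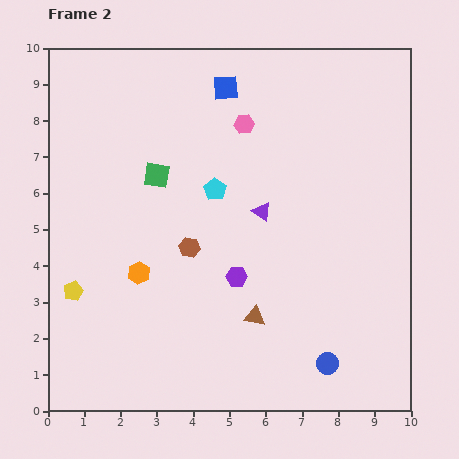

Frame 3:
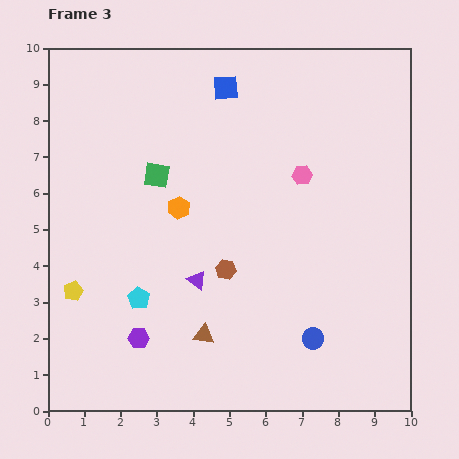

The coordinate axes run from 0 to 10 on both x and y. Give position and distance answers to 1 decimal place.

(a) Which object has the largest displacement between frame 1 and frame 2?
the cyan pentagon

(moved 3.7; next 3.3)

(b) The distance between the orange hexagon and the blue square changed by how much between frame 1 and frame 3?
-4.2

Distance in frame 1: 7.7. Distance in frame 3: 3.5.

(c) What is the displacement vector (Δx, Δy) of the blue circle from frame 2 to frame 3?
(-0.4, 0.7)

The blue circle was at (7.7, 1.3) in frame 2 and (7.3, 2.0) in frame 3.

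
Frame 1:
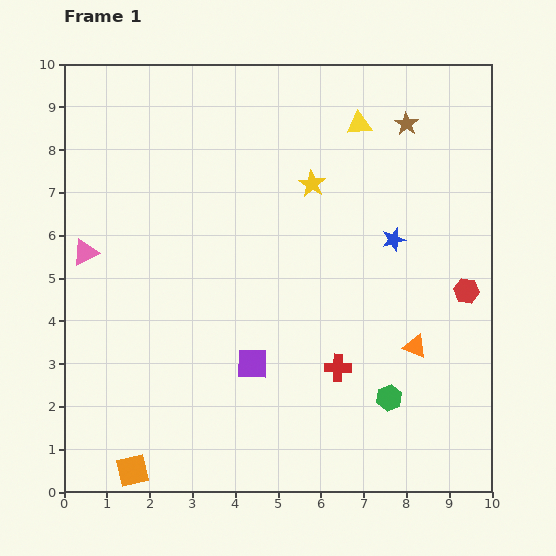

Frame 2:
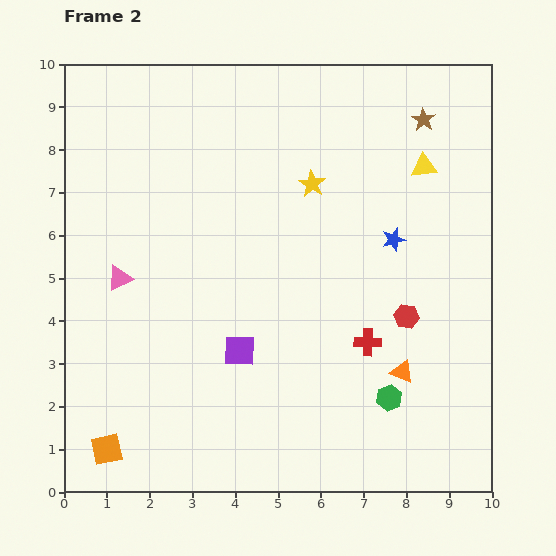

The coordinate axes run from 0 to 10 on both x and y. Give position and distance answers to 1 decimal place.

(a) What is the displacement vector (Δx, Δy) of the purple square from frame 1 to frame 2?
(-0.3, 0.3)

The purple square was at (4.4, 3.0) in frame 1 and (4.1, 3.3) in frame 2.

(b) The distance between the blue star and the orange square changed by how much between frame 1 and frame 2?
+0.2

Distance in frame 1: 8.1. Distance in frame 2: 8.3.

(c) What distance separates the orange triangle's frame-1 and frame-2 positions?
0.7

The orange triangle moved from (8.2, 3.4) to (7.9, 2.8), a distance of √(0.3² + 0.6²) ≈ 0.7.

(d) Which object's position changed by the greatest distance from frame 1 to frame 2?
the yellow triangle

(moved 1.8; next 1.5)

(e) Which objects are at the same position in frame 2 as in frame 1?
the green hexagon, the blue star, the yellow star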